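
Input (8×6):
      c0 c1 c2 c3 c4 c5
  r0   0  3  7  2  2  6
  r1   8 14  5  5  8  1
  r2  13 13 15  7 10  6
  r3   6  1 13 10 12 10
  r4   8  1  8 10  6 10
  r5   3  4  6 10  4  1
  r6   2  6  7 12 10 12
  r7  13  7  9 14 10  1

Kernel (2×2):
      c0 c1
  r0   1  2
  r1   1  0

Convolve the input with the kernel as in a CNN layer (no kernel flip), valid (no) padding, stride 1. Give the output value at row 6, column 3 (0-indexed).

The receptive field on the input at this output position is [12 10 / 14 10]. Elementwise product with the kernel and sum: 12·1 + 10·2 + 14·1.

46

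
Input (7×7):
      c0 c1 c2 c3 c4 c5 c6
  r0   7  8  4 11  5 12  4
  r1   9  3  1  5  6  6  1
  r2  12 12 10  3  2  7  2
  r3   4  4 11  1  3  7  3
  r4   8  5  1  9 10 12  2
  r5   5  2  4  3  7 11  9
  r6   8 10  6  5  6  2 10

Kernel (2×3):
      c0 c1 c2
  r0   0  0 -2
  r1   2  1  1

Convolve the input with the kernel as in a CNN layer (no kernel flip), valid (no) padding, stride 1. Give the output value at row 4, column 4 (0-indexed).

30

The receptive field on the input at this output position is [10 12 2 / 7 11 9]. Elementwise product with the kernel and sum: 2·-2 + 7·2 + 11·1 + 9·1.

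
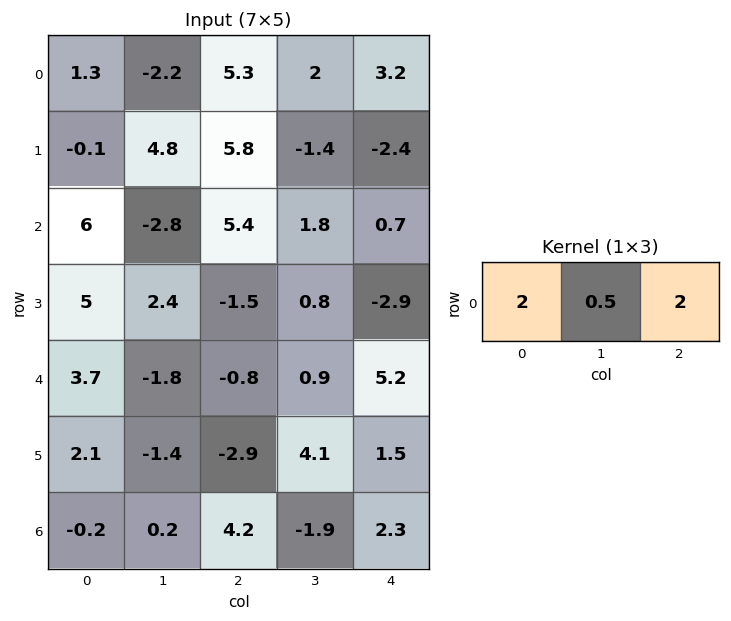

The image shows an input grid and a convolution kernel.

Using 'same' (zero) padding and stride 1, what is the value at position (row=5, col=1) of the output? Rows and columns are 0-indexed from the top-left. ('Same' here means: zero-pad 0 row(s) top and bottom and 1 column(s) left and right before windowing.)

-2.3

The receptive field on the zero-padded input at this output position is [2.1 -1.4 -2.9]. Elementwise product with the kernel and sum: 2.1·2 + -1.4·0.5 + -2.9·2.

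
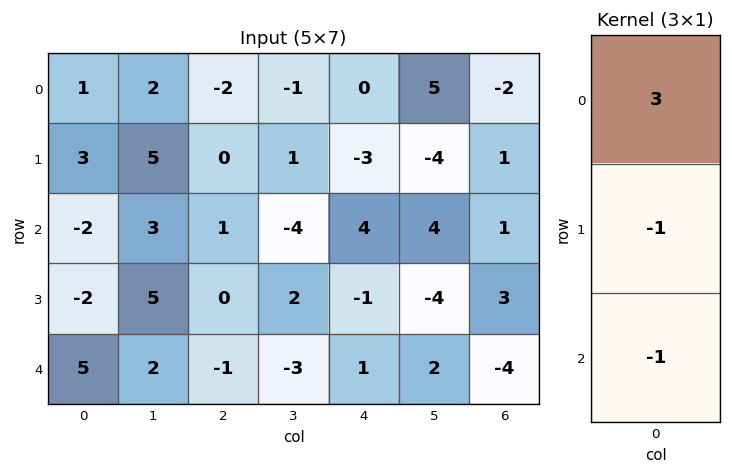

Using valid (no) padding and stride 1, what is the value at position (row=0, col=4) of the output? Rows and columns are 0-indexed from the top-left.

The receptive field on the input at this output position is [0 / -3 / 4]. Elementwise product with the kernel and sum: 0·3 + -3·-1 + 4·-1.

-1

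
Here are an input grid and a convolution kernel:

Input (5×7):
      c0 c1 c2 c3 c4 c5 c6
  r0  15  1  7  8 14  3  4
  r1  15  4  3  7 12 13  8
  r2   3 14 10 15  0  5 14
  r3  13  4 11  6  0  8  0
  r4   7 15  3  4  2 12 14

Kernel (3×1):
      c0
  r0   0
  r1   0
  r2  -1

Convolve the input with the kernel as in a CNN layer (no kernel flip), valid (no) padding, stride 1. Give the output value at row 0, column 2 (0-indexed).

-10

The receptive field on the input at this output position is [7 / 3 / 10]. Elementwise product with the kernel and sum: 10·-1.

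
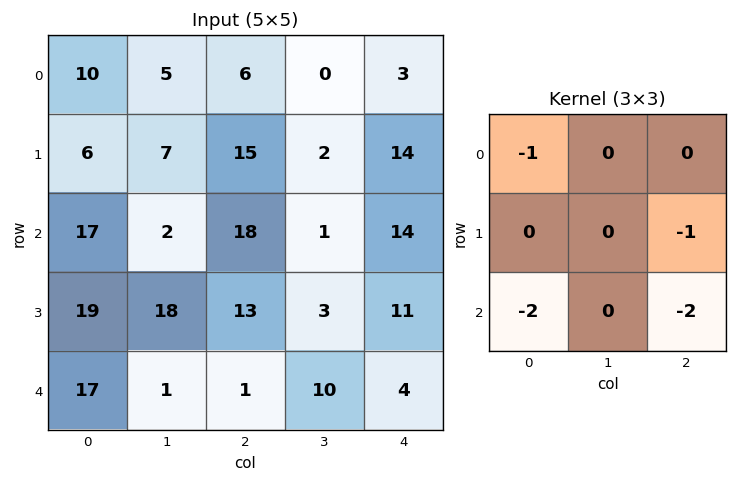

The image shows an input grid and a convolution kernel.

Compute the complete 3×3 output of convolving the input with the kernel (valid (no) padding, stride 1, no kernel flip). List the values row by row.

Output[0,0]: The receptive field on the input at this output position is [10 5 6 / 6 7 15 / 17 2 18]. Elementwise product with the kernel and sum: 10·-1 + 15·-1 + 17·-2 + 18·-2.

-95 -13 -84
-88 -50 -77
-66 -27 -39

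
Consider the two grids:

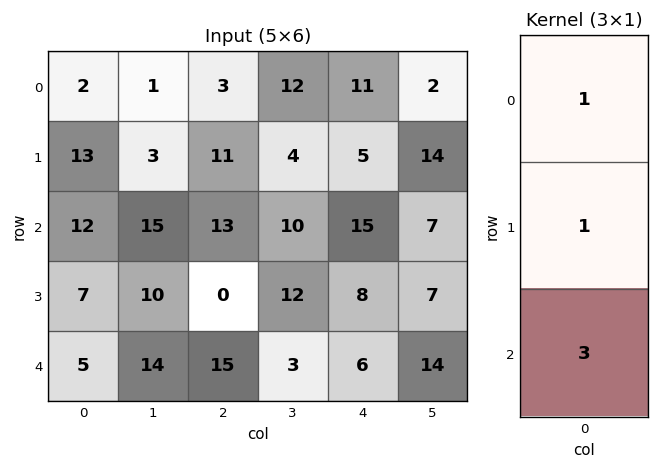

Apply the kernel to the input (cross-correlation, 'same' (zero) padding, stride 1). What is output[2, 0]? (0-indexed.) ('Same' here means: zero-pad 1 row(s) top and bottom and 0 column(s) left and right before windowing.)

The receptive field on the zero-padded input at this output position is [13 / 12 / 7]. Elementwise product with the kernel and sum: 13·1 + 12·1 + 7·3.

46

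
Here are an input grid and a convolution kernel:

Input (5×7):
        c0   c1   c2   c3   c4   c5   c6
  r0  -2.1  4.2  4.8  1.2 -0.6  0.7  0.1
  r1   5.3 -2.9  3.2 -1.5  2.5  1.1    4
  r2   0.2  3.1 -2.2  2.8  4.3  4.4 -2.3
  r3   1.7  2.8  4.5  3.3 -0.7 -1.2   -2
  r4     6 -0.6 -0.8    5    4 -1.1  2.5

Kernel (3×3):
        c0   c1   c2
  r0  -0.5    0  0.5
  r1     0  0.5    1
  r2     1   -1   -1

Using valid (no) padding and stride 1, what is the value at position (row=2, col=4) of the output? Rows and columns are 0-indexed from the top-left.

The receptive field on the input at this output position is [4.3 4.4 -2.3 / -0.7 -1.2 -2 / 4 -1.1 2.5]. Elementwise product with the kernel and sum: 4.3·-0.5 + -2.3·0.5 + -1.2·0.5 + -2·1 + 4·1 + -1.1·-1 + 2.5·-1.

-3.3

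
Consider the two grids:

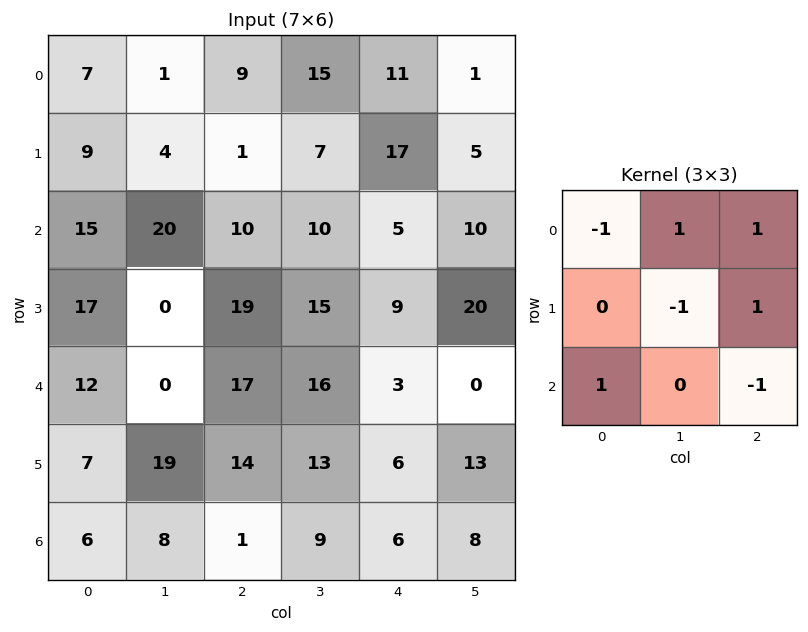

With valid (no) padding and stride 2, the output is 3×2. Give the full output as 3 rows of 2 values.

5 32
29 13
5 -10

Output[0,0]: The receptive field on the input at this output position is [7 1 9 / 9 4 1 / 15 20 10]. Elementwise product with the kernel and sum: 7·-1 + 1·1 + 9·1 + 4·-1 + 1·1 + 15·1 + 10·-1.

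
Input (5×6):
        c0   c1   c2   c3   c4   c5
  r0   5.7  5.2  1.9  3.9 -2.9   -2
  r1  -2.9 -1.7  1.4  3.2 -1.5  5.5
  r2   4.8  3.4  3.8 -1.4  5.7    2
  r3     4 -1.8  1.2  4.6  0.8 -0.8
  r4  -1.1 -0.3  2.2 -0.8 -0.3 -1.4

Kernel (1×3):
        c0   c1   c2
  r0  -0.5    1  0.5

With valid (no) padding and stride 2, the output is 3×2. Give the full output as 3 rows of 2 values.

3.3 1.5
2.9 -0.45
1.35 -2.05

Output[0,0]: The receptive field on the input at this output position is [5.7 5.2 1.9]. Elementwise product with the kernel and sum: 5.7·-0.5 + 5.2·1 + 1.9·0.5.
Output[0,1]: The receptive field on the input at this output position is [1.9 3.9 -2.9]. Elementwise product with the kernel and sum: 1.9·-0.5 + 3.9·1 + -2.9·0.5.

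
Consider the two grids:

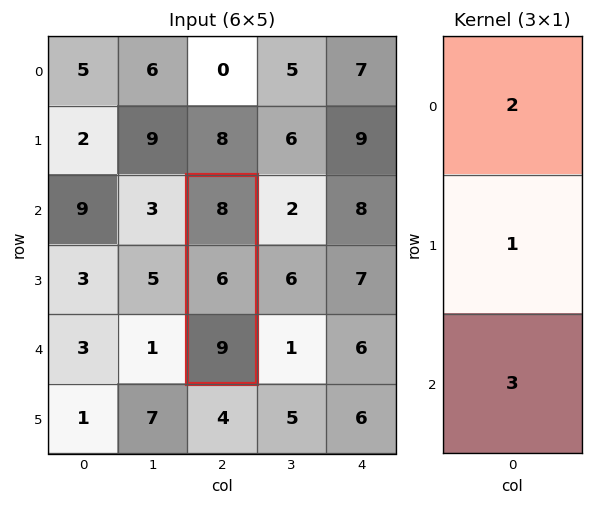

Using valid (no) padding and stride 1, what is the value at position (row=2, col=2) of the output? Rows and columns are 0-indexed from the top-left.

The receptive field on the input at this output position is [8 / 6 / 9]. Elementwise product with the kernel and sum: 8·2 + 6·1 + 9·3.

49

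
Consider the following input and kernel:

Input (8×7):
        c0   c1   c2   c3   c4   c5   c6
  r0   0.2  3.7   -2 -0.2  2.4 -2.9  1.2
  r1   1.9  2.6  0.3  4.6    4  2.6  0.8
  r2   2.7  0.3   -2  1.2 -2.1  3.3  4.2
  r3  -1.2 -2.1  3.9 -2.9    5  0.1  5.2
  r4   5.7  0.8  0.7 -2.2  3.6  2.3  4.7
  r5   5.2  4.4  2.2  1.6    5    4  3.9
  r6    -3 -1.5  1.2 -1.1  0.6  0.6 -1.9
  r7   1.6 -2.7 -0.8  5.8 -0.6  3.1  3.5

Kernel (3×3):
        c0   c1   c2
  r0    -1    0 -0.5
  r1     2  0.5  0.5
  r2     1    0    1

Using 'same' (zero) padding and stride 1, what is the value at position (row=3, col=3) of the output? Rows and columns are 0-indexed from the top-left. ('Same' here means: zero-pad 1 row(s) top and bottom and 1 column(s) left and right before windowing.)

16.2

The receptive field on the zero-padded input at this output position is [-2 1.2 -2.1 / 3.9 -2.9 5 / 0.7 -2.2 3.6]. Elementwise product with the kernel and sum: -2·-1 + -2.1·-0.5 + 3.9·2 + -2.9·0.5 + 5·0.5 + 0.7·1 + 3.6·1.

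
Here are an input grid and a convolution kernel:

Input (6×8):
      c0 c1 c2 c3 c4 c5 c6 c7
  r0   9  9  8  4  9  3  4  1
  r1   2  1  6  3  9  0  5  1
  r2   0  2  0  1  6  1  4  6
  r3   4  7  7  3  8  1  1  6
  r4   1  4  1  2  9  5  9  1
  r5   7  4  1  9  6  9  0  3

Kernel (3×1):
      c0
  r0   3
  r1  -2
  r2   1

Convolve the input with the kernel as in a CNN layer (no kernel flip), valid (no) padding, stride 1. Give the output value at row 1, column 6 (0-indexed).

The receptive field on the input at this output position is [5 / 4 / 1]. Elementwise product with the kernel and sum: 5·3 + 4·-2 + 1·1.

8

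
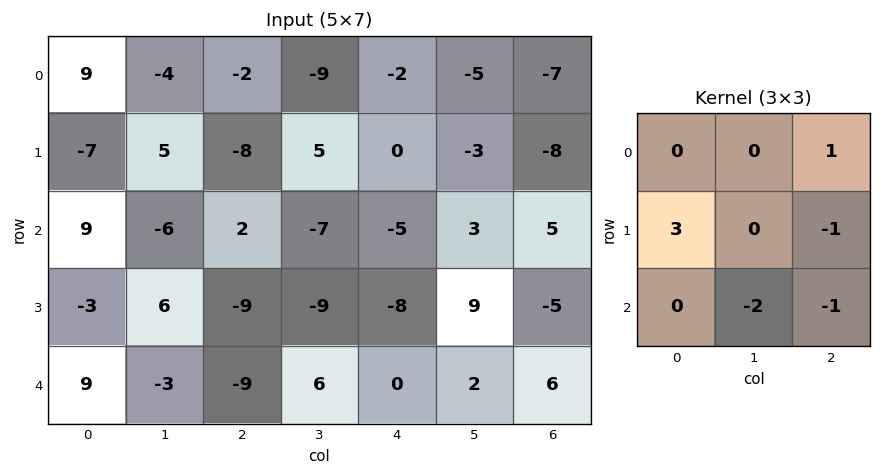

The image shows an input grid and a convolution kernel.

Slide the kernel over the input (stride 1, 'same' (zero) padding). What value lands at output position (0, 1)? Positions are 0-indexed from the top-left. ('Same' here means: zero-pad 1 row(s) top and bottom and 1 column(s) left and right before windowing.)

27

The receptive field on the zero-padded input at this output position is [0 0 0 / 9 -4 -2 / -7 5 -8]. Elementwise product with the kernel and sum: 0·1 + 9·3 + -2·-1 + 5·-2 + -8·-1.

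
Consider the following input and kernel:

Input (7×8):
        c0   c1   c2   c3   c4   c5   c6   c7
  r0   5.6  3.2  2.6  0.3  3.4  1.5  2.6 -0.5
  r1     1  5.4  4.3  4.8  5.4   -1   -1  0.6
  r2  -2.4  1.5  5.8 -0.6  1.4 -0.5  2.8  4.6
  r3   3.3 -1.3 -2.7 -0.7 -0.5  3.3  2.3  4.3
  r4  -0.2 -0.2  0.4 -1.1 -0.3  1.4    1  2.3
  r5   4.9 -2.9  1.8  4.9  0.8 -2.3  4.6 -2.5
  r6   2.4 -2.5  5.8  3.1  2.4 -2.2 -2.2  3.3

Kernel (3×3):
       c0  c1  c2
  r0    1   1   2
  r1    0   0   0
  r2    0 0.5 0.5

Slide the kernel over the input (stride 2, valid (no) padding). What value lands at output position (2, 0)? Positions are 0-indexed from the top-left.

2.05

The receptive field on the input at this output position is [-0.2 -0.2 0.4 / 4.9 -2.9 1.8 / 2.4 -2.5 5.8]. Elementwise product with the kernel and sum: -0.2·1 + -0.2·1 + 0.4·2 + -2.5·0.5 + 5.8·0.5.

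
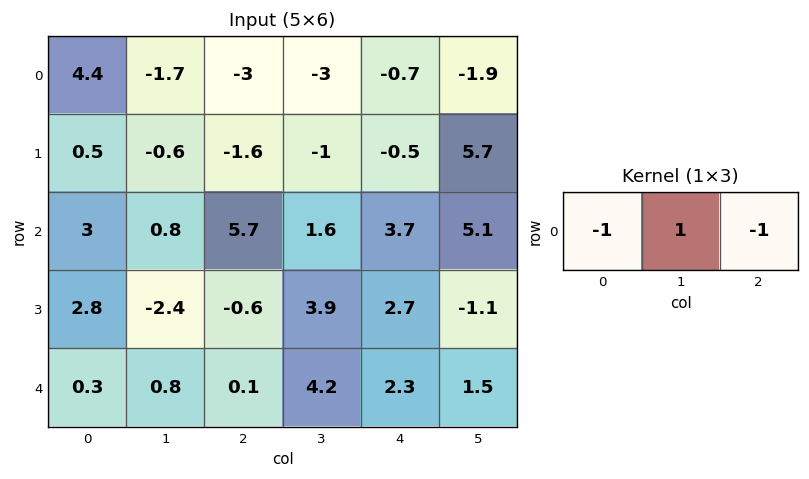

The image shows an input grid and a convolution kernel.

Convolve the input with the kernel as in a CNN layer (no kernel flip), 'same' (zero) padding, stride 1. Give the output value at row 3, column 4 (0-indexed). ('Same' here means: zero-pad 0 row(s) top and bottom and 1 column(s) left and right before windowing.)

-0.1

The receptive field on the zero-padded input at this output position is [3.9 2.7 -1.1]. Elementwise product with the kernel and sum: 3.9·-1 + 2.7·1 + -1.1·-1.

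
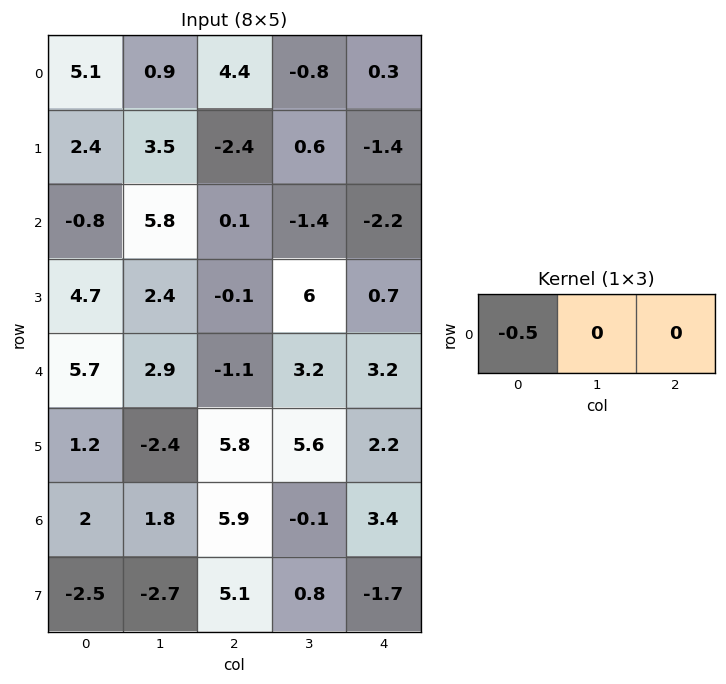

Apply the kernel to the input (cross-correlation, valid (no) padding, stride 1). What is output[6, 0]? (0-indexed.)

-1

The receptive field on the input at this output position is [2 1.8 5.9]. Elementwise product with the kernel and sum: 2·-0.5.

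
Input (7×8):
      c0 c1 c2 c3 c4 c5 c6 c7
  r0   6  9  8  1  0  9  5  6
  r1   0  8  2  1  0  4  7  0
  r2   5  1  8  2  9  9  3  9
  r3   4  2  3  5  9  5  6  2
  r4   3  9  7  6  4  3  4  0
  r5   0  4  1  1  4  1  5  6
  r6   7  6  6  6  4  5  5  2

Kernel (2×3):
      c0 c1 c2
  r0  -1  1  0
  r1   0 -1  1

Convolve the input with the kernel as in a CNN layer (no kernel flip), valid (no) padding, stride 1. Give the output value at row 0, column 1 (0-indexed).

The receptive field on the input at this output position is [9 8 1 / 8 2 1]. Elementwise product with the kernel and sum: 9·-1 + 8·1 + 2·-1 + 1·1.

-2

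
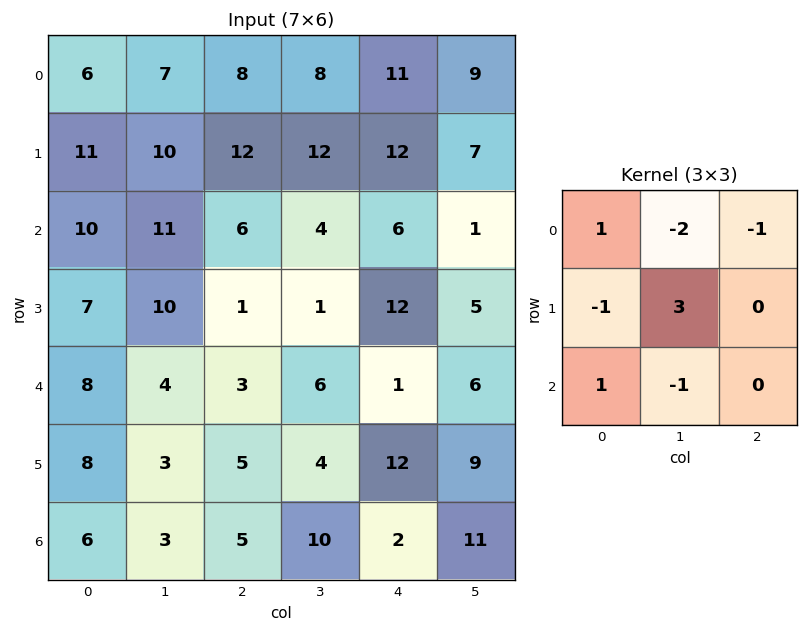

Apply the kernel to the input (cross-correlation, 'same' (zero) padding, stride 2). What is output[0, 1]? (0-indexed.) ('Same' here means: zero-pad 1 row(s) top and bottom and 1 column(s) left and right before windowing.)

15

The receptive field on the zero-padded input at this output position is [0 0 0 / 7 8 8 / 10 12 12]. Elementwise product with the kernel and sum: 0·1 + 0·-2 + 0·-1 + 7·-1 + 8·3 + 10·1 + 12·-1.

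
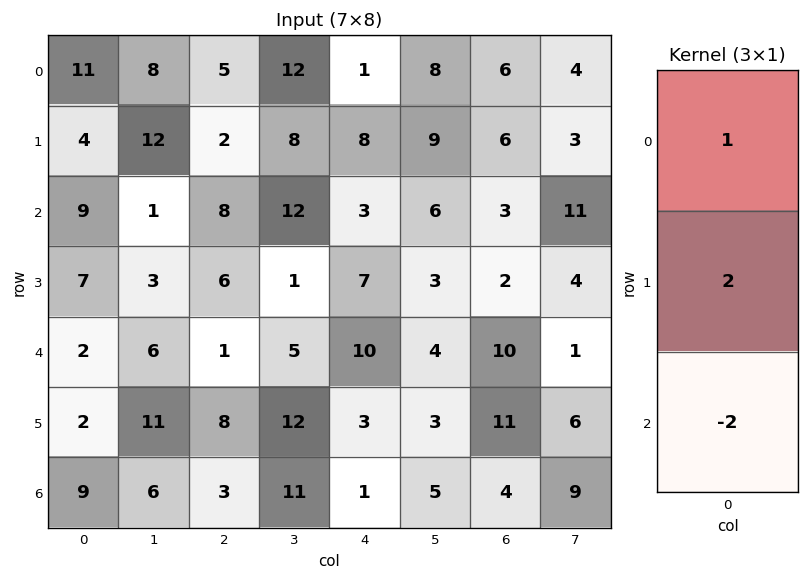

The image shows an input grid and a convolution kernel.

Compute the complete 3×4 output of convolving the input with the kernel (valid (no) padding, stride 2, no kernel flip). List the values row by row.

1 -7 11 12
19 18 -3 -13
-12 11 14 24

Output[0,0]: The receptive field on the input at this output position is [11 / 4 / 9]. Elementwise product with the kernel and sum: 11·1 + 4·2 + 9·-2.
Output[0,1]: The receptive field on the input at this output position is [5 / 2 / 8]. Elementwise product with the kernel and sum: 5·1 + 2·2 + 8·-2.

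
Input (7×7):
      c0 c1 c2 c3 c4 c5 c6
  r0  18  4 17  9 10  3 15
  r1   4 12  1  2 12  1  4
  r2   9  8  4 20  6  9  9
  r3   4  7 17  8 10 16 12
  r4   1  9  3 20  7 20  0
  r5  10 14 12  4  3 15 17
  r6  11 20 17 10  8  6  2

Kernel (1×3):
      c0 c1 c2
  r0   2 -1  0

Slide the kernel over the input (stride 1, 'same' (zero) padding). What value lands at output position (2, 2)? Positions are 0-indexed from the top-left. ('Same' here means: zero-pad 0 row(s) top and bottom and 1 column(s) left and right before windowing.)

12

The receptive field on the zero-padded input at this output position is [8 4 20]. Elementwise product with the kernel and sum: 8·2 + 4·-1.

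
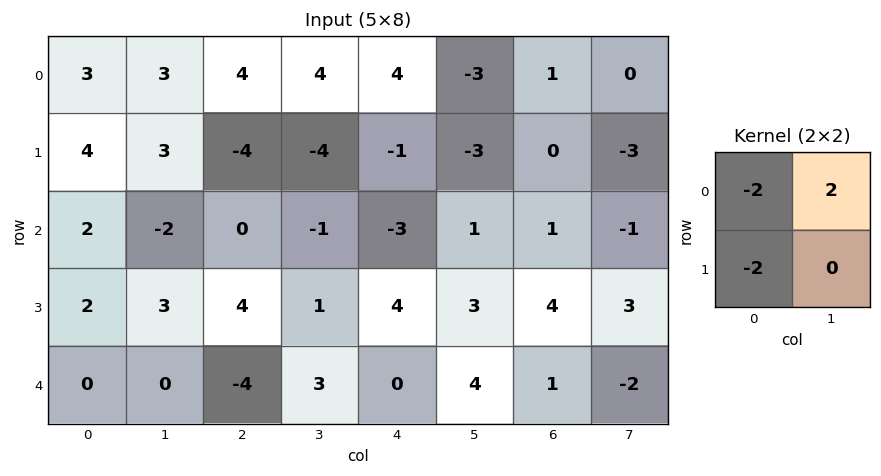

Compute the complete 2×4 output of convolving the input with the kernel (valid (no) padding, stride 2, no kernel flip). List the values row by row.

Output[0,0]: The receptive field on the input at this output position is [3 3 / 4 3]. Elementwise product with the kernel and sum: 3·-2 + 3·2 + 4·-2.
Output[0,1]: The receptive field on the input at this output position is [4 4 / -4 -4]. Elementwise product with the kernel and sum: 4·-2 + 4·2 + -4·-2.

-8 8 -12 -2
-12 -10 0 -12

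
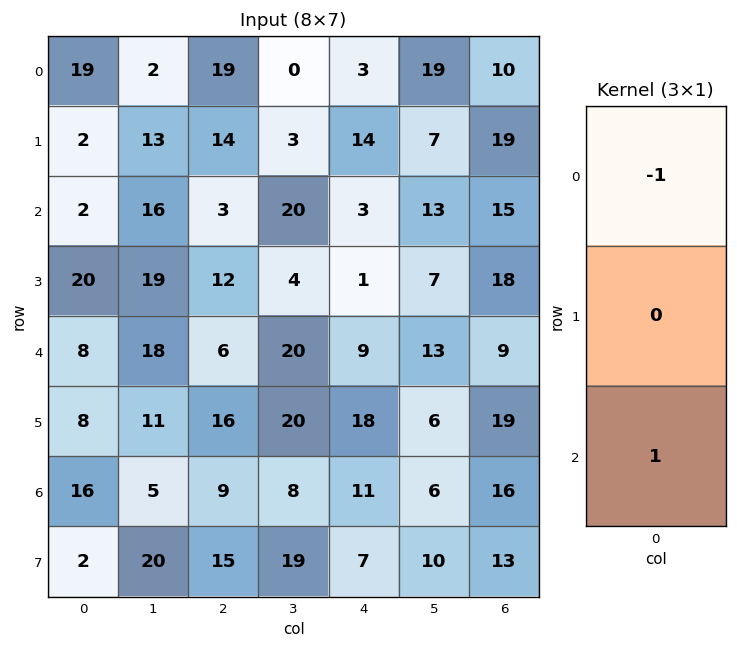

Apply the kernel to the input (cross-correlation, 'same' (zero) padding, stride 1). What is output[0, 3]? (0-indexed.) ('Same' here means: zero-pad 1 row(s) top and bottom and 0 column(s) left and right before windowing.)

3

The receptive field on the zero-padded input at this output position is [0 / 0 / 3]. Elementwise product with the kernel and sum: 0·-1 + 3·1.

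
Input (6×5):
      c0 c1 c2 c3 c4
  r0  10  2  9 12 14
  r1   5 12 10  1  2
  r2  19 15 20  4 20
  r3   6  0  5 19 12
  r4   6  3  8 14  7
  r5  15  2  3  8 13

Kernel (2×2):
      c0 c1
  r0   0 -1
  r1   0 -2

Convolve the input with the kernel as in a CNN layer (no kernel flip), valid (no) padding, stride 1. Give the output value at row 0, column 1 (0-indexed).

-29

The receptive field on the input at this output position is [2 9 / 12 10]. Elementwise product with the kernel and sum: 9·-1 + 10·-2.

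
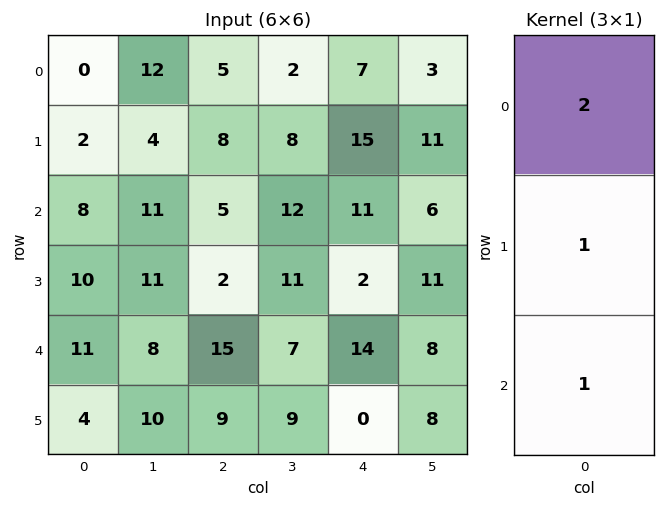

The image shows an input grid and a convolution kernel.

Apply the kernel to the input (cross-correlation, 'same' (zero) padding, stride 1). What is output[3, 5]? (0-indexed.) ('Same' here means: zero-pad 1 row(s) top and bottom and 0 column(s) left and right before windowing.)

The receptive field on the zero-padded input at this output position is [6 / 11 / 8]. Elementwise product with the kernel and sum: 6·2 + 11·1 + 8·1.

31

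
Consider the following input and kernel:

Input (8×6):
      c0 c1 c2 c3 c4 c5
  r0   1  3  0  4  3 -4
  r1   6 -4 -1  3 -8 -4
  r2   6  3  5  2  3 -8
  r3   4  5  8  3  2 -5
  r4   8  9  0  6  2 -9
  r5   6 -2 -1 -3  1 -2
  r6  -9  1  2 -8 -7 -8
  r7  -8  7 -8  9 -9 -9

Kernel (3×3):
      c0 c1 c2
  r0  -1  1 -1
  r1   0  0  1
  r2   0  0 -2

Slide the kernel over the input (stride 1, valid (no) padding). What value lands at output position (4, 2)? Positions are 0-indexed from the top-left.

The receptive field on the input at this output position is [0 6 2 / -1 -3 1 / 2 -8 -7]. Elementwise product with the kernel and sum: 0·-1 + 6·1 + 2·-1 + 1·1 + -7·-2.

19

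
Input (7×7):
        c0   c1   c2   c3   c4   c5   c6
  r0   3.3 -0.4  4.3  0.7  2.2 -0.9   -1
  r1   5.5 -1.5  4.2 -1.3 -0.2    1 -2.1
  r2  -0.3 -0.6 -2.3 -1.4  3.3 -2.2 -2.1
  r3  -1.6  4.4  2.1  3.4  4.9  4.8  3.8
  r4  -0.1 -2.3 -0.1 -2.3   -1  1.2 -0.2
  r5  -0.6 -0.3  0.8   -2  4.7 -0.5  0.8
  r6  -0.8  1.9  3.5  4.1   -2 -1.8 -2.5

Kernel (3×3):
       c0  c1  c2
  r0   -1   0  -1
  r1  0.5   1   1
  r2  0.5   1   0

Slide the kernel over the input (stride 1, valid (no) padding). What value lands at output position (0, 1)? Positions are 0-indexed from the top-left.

The receptive field on the input at this output position is [-0.4 4.3 0.7 / -1.5 4.2 -1.3 / -0.6 -2.3 -1.4]. Elementwise product with the kernel and sum: -0.4·-1 + 0.7·-1 + -1.5·0.5 + 4.2·1 + -1.3·1 + -0.6·0.5 + -2.3·1.

-0.75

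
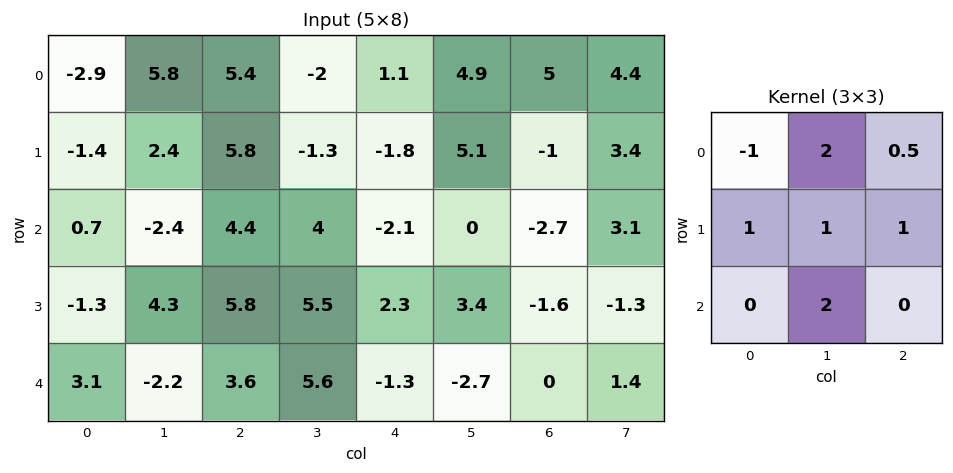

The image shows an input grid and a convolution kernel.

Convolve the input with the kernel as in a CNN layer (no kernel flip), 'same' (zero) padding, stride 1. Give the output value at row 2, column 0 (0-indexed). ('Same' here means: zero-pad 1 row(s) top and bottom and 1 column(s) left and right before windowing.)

The receptive field on the zero-padded input at this output position is [0 -1.4 2.4 / 0 0.7 -2.4 / 0 -1.3 4.3]. Elementwise product with the kernel and sum: 0·-1 + -1.4·2 + 2.4·0.5 + 0·1 + 0.7·1 + -2.4·1 + -1.3·2.

-5.9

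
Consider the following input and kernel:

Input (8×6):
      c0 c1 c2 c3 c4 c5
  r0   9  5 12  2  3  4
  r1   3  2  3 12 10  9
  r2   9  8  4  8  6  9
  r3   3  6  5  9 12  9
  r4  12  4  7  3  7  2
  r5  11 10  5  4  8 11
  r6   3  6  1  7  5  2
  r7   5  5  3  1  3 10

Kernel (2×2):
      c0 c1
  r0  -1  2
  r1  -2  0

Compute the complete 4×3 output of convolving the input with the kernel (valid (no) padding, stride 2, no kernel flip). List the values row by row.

-5 -14 -15
1 2 -12
-26 -11 -19
-1 7 -7

Output[0,0]: The receptive field on the input at this output position is [9 5 / 3 2]. Elementwise product with the kernel and sum: 9·-1 + 5·2 + 3·-2.
Output[0,1]: The receptive field on the input at this output position is [12 2 / 3 12]. Elementwise product with the kernel and sum: 12·-1 + 2·2 + 3·-2.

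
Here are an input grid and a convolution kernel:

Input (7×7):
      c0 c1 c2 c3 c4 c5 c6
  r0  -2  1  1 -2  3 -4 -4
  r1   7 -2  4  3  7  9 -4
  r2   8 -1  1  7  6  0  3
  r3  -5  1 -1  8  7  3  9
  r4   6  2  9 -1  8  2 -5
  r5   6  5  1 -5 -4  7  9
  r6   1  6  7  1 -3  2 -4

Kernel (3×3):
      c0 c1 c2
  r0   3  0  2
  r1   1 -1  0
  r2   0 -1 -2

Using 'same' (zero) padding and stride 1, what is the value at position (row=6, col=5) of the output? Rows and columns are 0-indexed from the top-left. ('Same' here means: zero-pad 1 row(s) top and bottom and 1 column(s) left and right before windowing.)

1

The receptive field on the zero-padded input at this output position is [-4 7 9 / -3 2 -4 / 0 0 0]. Elementwise product with the kernel and sum: -4·3 + 9·2 + -3·1 + 2·-1 + 0·-1 + 0·-2.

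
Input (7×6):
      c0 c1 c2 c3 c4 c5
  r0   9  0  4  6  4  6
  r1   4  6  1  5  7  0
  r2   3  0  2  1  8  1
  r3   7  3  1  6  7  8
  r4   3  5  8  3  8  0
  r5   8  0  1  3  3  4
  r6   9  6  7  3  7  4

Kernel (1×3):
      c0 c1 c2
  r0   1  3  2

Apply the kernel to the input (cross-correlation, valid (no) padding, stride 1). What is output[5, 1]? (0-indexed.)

The receptive field on the input at this output position is [0 1 3]. Elementwise product with the kernel and sum: 0·1 + 1·3 + 3·2.

9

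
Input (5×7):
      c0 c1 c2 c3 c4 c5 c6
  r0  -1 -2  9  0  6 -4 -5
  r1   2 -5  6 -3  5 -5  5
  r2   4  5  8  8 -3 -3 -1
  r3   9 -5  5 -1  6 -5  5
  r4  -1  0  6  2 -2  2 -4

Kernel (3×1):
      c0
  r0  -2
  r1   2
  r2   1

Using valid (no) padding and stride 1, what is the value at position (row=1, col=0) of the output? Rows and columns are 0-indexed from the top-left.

The receptive field on the input at this output position is [2 / 4 / 9]. Elementwise product with the kernel and sum: 2·-2 + 4·2 + 9·1.

13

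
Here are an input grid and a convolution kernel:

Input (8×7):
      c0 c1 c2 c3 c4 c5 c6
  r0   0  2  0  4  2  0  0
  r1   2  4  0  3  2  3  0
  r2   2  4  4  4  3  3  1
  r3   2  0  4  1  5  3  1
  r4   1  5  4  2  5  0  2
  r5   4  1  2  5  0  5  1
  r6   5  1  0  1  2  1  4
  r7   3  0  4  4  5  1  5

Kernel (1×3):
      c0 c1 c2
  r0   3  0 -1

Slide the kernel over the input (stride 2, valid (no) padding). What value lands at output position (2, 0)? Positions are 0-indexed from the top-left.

-1

The receptive field on the input at this output position is [1 5 4]. Elementwise product with the kernel and sum: 1·3 + 4·-1.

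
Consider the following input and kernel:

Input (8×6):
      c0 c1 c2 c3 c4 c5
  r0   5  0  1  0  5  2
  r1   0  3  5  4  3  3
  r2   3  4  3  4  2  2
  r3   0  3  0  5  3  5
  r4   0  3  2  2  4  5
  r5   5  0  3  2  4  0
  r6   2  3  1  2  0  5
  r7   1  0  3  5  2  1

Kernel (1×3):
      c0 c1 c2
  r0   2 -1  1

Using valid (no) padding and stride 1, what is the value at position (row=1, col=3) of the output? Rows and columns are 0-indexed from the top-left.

8

The receptive field on the input at this output position is [4 3 3]. Elementwise product with the kernel and sum: 4·2 + 3·-1 + 3·1.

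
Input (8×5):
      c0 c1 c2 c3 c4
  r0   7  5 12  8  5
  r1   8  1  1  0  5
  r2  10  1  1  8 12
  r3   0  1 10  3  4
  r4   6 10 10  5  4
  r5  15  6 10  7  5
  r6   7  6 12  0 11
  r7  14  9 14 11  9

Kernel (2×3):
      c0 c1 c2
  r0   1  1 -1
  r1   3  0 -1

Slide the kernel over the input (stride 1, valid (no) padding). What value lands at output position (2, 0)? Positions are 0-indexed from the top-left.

The receptive field on the input at this output position is [10 1 1 / 0 1 10]. Elementwise product with the kernel and sum: 10·1 + 1·1 + 1·-1 + 0·3 + 10·-1.

0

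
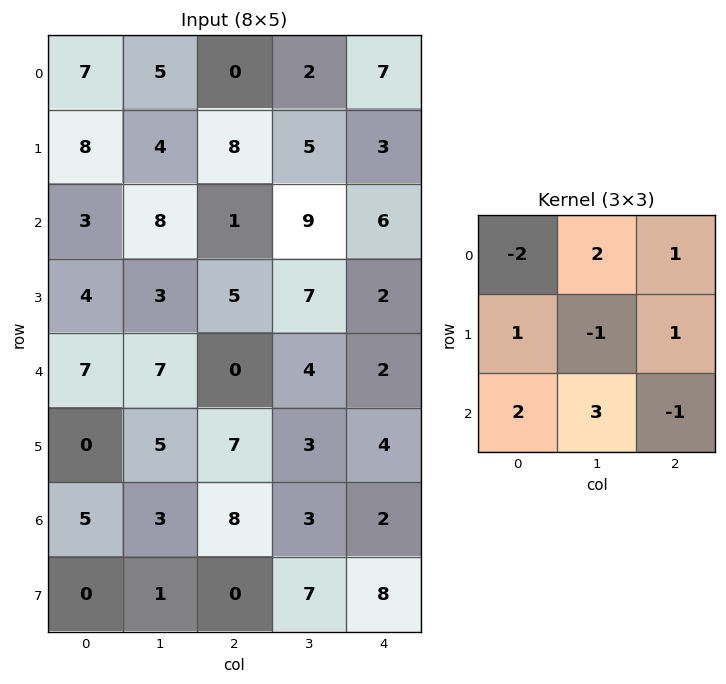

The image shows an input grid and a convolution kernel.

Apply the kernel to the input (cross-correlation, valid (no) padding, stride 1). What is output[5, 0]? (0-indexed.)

The receptive field on the input at this output position is [0 5 7 / 5 3 8 / 0 1 0]. Elementwise product with the kernel and sum: 0·-2 + 5·2 + 7·1 + 5·1 + 3·-1 + 8·1 + 0·2 + 1·3 + 0·-1.

30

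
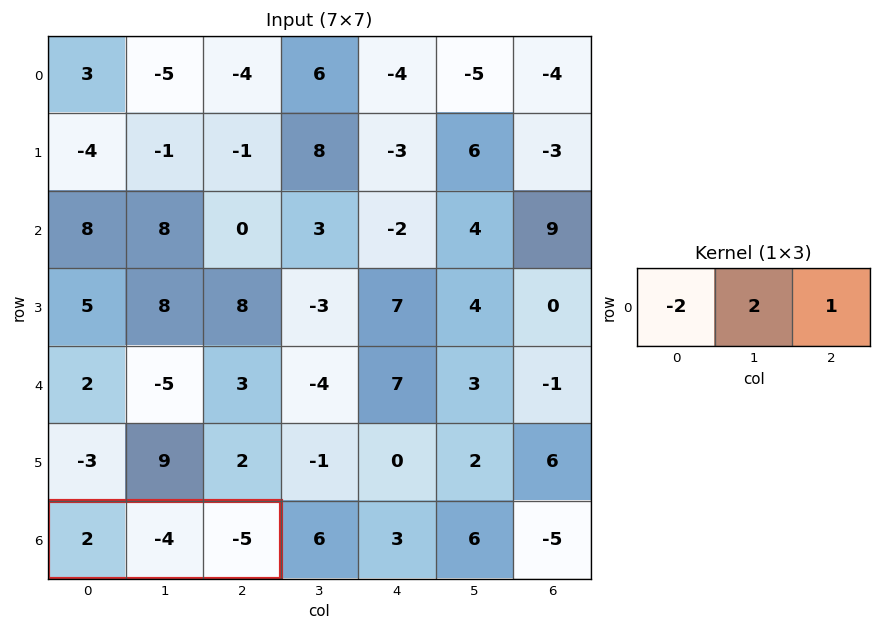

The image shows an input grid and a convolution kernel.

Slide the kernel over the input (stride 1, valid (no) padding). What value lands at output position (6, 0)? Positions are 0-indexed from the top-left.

The receptive field on the input at this output position is [2 -4 -5]. Elementwise product with the kernel and sum: 2·-2 + -4·2 + -5·1.

-17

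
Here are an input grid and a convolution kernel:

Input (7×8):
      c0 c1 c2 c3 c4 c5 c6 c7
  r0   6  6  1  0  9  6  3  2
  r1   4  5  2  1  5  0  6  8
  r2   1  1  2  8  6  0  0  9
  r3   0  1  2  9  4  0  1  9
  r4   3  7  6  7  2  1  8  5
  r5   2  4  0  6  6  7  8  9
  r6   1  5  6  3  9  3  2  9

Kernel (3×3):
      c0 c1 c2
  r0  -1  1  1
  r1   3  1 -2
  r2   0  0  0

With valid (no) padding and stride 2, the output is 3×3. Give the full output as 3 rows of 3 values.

Output[0,0]: The receptive field on the input at this output position is [6 6 1 / 4 5 2 / 1 1 2]. Elementwise product with the kernel and sum: 6·-1 + 6·1 + 1·1 + 4·3 + 5·1 + 2·-2.

14 5 3
-1 19 4
20 -3 16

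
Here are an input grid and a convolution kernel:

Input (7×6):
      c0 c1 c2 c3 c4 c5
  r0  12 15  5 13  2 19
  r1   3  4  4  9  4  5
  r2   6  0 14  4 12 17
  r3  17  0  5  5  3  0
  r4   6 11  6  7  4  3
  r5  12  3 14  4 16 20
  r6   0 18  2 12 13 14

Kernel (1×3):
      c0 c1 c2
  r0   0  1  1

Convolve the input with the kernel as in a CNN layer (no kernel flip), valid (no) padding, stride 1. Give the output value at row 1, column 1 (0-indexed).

13

The receptive field on the input at this output position is [4 4 9]. Elementwise product with the kernel and sum: 4·1 + 9·1.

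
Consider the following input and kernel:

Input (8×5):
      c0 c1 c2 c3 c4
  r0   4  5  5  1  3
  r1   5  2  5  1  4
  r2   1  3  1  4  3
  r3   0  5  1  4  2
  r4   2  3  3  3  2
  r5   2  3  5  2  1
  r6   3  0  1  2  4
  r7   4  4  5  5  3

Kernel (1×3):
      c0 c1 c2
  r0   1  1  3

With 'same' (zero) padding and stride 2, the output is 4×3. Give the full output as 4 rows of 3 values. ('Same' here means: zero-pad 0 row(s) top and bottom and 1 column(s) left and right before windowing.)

Output[0,0]: The receptive field on the zero-padded input at this output position is [0 4 5]. Elementwise product with the kernel and sum: 0·1 + 4·1 + 5·3.
Output[0,1]: The receptive field on the zero-padded input at this output position is [5 5 1]. Elementwise product with the kernel and sum: 5·1 + 5·1 + 1·3.

19 13 4
10 16 7
11 15 5
3 7 6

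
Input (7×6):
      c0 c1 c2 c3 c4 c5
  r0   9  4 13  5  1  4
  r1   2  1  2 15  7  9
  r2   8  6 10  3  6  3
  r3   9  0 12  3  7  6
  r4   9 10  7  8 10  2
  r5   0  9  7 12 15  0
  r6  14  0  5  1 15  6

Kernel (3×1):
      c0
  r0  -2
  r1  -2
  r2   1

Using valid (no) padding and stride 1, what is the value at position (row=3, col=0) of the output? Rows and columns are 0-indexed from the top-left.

The receptive field on the input at this output position is [9 / 9 / 0]. Elementwise product with the kernel and sum: 9·-2 + 9·-2 + 0·1.

-36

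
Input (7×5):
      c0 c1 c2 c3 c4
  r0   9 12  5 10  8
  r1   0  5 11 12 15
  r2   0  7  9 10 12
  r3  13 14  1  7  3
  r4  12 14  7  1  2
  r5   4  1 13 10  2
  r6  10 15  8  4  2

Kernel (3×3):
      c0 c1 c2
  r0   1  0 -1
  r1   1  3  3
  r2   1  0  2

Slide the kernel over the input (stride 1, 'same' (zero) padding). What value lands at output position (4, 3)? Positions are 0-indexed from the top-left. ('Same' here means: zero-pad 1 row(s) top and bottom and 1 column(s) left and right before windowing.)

The receptive field on the zero-padded input at this output position is [1 7 3 / 7 1 2 / 13 10 2]. Elementwise product with the kernel and sum: 1·1 + 3·-1 + 7·1 + 1·3 + 2·3 + 13·1 + 2·2.

31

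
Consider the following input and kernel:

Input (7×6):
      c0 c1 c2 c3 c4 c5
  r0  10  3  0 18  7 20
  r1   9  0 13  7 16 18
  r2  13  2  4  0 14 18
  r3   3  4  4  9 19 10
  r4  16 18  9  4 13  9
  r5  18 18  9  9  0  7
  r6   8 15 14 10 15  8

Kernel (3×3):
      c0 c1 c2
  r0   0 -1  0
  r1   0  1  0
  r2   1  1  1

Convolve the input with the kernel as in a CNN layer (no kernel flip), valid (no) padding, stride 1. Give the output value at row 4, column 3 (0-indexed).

The receptive field on the input at this output position is [4 13 9 / 9 0 7 / 10 15 8]. Elementwise product with the kernel and sum: 13·-1 + 0·1 + 10·1 + 15·1 + 8·1.

20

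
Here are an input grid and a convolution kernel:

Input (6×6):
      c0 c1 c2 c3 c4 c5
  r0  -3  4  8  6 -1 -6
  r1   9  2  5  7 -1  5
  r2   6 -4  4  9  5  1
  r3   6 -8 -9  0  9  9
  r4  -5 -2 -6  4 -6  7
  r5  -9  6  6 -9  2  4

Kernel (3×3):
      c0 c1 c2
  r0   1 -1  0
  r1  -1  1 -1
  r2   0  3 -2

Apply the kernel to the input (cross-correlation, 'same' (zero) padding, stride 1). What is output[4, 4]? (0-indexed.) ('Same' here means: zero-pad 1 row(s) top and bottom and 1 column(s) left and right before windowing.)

-28

The receptive field on the zero-padded input at this output position is [0 9 9 / 4 -6 7 / -9 2 4]. Elementwise product with the kernel and sum: 0·1 + 9·-1 + 4·-1 + -6·1 + 7·-1 + 2·3 + 4·-2.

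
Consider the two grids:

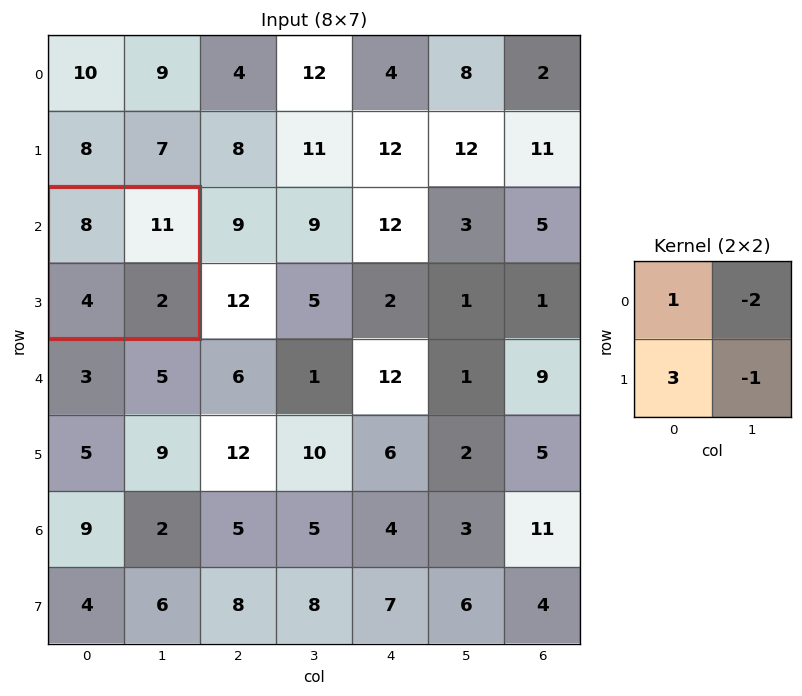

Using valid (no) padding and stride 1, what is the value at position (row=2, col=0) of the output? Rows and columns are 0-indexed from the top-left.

-4

The receptive field on the input at this output position is [8 11 / 4 2]. Elementwise product with the kernel and sum: 8·1 + 11·-2 + 4·3 + 2·-1.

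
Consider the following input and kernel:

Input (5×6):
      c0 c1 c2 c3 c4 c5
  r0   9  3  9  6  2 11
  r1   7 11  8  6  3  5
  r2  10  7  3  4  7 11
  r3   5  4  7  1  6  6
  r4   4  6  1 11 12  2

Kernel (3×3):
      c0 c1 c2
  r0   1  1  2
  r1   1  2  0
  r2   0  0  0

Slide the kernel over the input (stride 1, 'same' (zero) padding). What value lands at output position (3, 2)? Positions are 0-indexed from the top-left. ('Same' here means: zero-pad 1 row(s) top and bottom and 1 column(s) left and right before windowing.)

36

The receptive field on the zero-padded input at this output position is [7 3 4 / 4 7 1 / 6 1 11]. Elementwise product with the kernel and sum: 7·1 + 3·1 + 4·2 + 4·1 + 7·2.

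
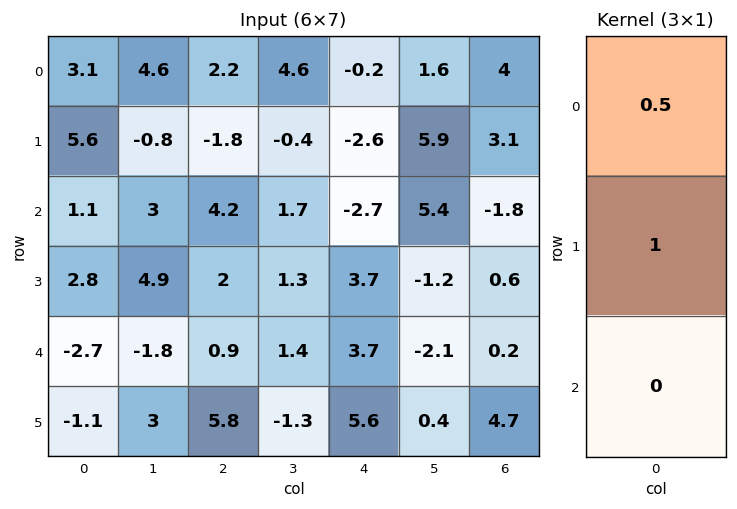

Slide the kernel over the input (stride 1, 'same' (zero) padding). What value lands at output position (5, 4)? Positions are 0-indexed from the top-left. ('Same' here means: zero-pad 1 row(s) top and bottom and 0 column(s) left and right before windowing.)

The receptive field on the zero-padded input at this output position is [3.7 / 5.6 / 0]. Elementwise product with the kernel and sum: 3.7·0.5 + 5.6·1.

7.45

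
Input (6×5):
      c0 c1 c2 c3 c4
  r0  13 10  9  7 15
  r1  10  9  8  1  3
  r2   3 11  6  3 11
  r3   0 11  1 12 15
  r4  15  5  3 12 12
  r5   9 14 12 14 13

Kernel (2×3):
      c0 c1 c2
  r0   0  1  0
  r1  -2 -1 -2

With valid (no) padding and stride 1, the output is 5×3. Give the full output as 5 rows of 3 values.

Output[0,0]: The receptive field on the input at this output position is [13 10 9 / 10 9 8]. Elementwise product with the kernel and sum: 10·1 + 10·-2 + 9·-1 + 8·-2.

-35 -19 -16
-20 -26 -36
-2 -41 -41
-30 -36 -30
-51 -65 -52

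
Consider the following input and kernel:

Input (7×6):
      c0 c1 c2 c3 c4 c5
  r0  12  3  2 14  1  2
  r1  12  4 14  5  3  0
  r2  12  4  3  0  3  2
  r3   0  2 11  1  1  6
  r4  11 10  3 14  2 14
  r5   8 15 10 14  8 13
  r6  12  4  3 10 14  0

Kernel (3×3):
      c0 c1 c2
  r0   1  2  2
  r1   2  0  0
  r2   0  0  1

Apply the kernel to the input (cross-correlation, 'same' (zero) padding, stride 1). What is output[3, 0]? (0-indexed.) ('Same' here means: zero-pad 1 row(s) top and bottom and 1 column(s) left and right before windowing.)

The receptive field on the zero-padded input at this output position is [0 12 4 / 0 0 2 / 0 11 10]. Elementwise product with the kernel and sum: 0·1 + 12·2 + 4·2 + 0·2 + 10·1.

42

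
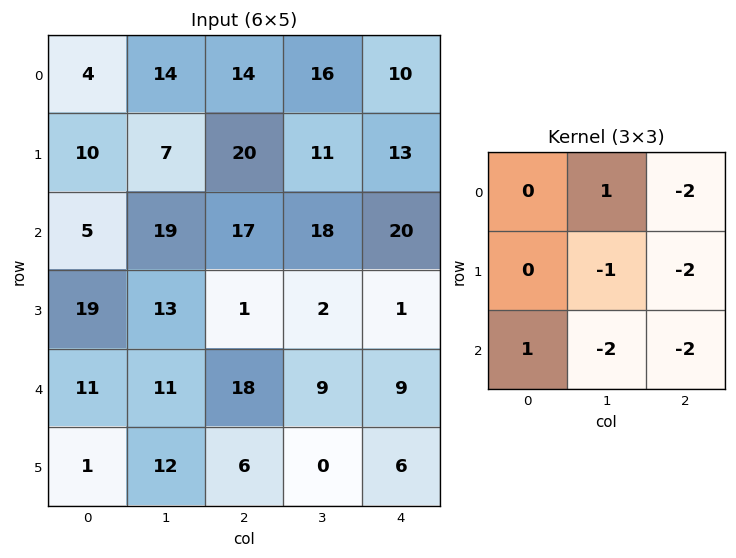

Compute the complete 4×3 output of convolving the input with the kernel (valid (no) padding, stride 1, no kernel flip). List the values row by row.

-128 -111 -100
-95 -48 -78
-77 -67 -44
-71 -39 -33

Output[0,0]: The receptive field on the input at this output position is [4 14 14 / 10 7 20 / 5 19 17]. Elementwise product with the kernel and sum: 14·1 + 14·-2 + 7·-1 + 20·-2 + 5·1 + 19·-2 + 17·-2.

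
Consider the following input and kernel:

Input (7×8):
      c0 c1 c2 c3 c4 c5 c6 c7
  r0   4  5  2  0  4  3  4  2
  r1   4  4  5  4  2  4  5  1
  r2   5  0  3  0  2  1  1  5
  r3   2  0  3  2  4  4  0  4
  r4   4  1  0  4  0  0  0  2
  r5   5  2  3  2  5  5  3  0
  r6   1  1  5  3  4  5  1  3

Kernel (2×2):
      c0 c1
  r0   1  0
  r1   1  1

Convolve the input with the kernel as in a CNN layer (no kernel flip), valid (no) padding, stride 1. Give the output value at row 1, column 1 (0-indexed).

7

The receptive field on the input at this output position is [4 5 / 0 3]. Elementwise product with the kernel and sum: 4·1 + 0·1 + 3·1.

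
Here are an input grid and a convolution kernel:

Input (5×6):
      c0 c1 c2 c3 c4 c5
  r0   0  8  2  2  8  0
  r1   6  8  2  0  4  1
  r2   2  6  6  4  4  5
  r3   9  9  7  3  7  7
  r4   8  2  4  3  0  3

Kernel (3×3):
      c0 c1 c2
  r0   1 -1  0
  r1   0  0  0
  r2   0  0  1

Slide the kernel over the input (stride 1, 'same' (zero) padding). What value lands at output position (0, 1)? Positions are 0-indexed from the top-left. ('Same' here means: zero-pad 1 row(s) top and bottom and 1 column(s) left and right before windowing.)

The receptive field on the zero-padded input at this output position is [0 0 0 / 0 8 2 / 6 8 2]. Elementwise product with the kernel and sum: 0·1 + 0·-1 + 2·1.

2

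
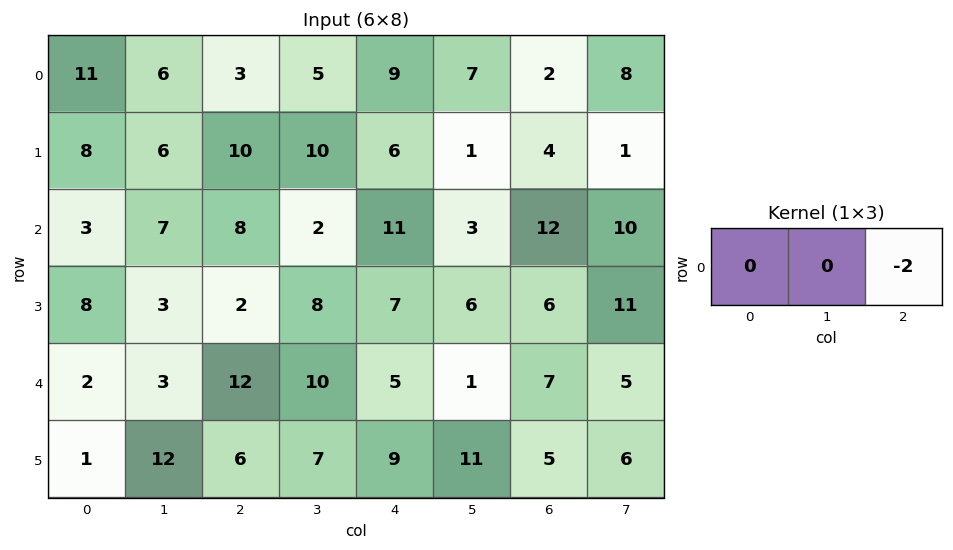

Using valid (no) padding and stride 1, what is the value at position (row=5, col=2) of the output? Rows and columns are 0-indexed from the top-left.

The receptive field on the input at this output position is [6 7 9]. Elementwise product with the kernel and sum: 9·-2.

-18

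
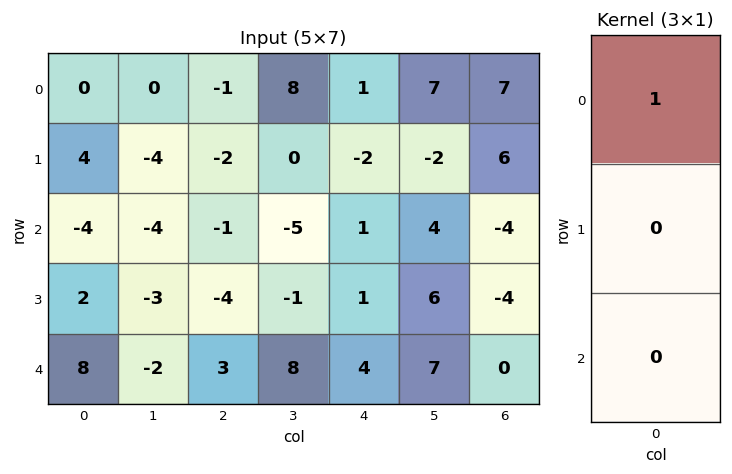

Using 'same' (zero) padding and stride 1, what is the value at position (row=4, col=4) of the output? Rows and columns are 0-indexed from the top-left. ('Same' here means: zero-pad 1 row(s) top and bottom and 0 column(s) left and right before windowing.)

1

The receptive field on the zero-padded input at this output position is [1 / 4 / 0]. Elementwise product with the kernel and sum: 1·1.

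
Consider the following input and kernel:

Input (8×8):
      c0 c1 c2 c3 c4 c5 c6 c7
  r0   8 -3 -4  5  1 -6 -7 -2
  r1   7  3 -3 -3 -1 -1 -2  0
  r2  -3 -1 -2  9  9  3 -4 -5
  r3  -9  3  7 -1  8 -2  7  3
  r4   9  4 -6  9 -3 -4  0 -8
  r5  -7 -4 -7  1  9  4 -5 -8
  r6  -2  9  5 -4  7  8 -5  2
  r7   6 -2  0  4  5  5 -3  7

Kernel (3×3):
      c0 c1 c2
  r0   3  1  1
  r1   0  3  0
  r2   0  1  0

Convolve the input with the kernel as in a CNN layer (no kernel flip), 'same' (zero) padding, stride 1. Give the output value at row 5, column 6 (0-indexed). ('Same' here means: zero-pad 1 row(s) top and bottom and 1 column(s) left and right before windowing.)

The receptive field on the zero-padded input at this output position is [-4 0 -8 / 4 -5 -8 / 8 -5 2]. Elementwise product with the kernel and sum: -4·3 + 0·1 + -8·1 + -5·3 + -5·1.

-40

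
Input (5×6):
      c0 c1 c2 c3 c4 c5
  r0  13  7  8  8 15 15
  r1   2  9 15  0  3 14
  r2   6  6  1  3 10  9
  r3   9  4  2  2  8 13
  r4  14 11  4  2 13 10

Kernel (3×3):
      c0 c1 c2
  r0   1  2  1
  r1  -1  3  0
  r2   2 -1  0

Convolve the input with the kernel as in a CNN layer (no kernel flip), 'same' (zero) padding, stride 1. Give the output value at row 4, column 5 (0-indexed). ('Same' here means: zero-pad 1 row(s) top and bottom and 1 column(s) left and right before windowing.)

51

The receptive field on the zero-padded input at this output position is [8 13 0 / 13 10 0 / 0 0 0]. Elementwise product with the kernel and sum: 8·1 + 13·2 + 0·1 + 13·-1 + 10·3 + 0·2 + 0·-1.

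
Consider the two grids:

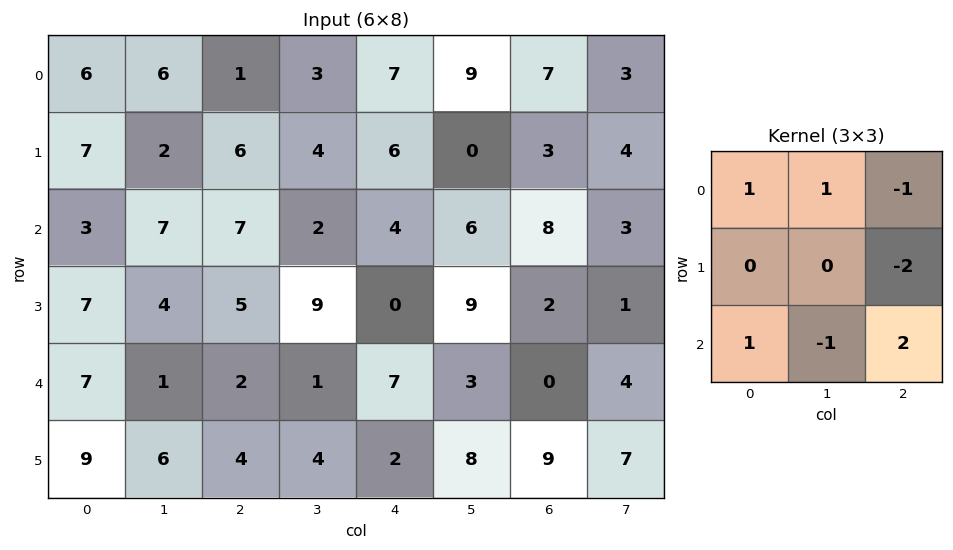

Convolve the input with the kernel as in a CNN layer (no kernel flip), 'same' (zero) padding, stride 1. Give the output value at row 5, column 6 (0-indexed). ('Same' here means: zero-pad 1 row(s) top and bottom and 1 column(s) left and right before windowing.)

-15

The receptive field on the zero-padded input at this output position is [3 0 4 / 8 9 7 / 0 0 0]. Elementwise product with the kernel and sum: 3·1 + 0·1 + 4·-1 + 7·-2 + 0·1 + 0·-1 + 0·2.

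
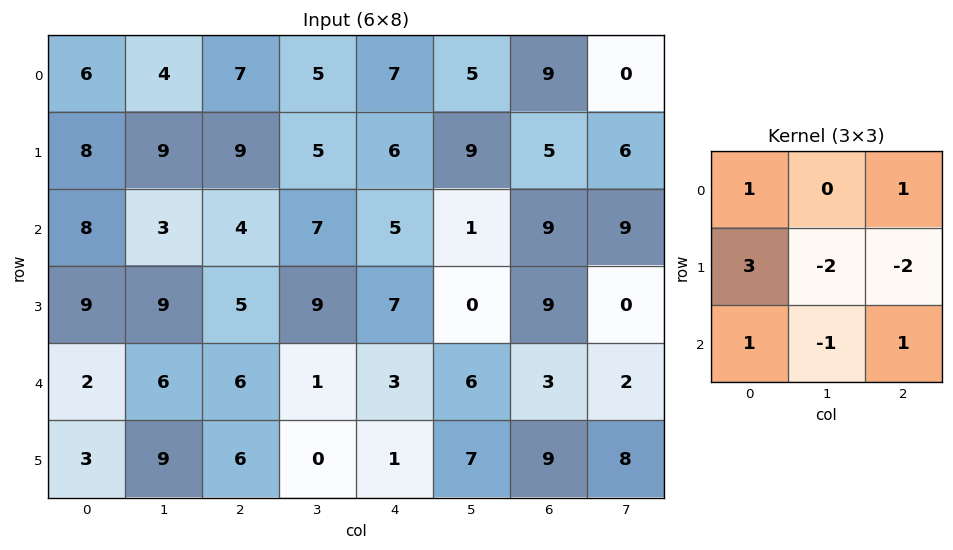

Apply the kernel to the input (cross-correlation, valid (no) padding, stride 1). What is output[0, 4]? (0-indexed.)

19

The receptive field on the input at this output position is [7 5 9 / 6 9 5 / 5 1 9]. Elementwise product with the kernel and sum: 7·1 + 9·1 + 6·3 + 9·-2 + 5·-2 + 5·1 + 1·-1 + 9·1.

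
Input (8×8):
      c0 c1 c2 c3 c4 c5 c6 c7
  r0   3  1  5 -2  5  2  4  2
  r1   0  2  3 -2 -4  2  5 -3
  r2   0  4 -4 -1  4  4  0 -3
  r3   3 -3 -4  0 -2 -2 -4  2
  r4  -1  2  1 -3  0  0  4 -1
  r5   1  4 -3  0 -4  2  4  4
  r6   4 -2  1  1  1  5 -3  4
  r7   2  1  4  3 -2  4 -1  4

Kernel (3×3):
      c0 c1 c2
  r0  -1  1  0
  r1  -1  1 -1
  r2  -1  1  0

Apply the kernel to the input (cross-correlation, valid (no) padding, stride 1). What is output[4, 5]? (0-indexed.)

-6

The receptive field on the input at this output position is [0 4 -1 / 2 4 4 / 5 -3 4]. Elementwise product with the kernel and sum: 0·-1 + 4·1 + 2·-1 + 4·1 + 4·-1 + 5·-1 + -3·1.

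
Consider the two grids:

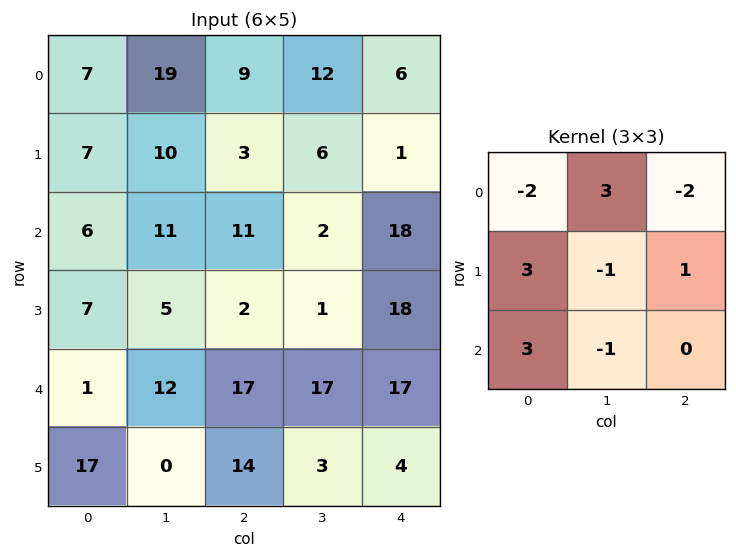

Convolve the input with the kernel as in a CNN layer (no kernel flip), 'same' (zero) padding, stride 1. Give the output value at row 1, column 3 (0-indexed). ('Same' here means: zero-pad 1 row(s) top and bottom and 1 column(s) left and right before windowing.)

41

The receptive field on the zero-padded input at this output position is [9 12 6 / 3 6 1 / 11 2 18]. Elementwise product with the kernel and sum: 9·-2 + 12·3 + 6·-2 + 3·3 + 6·-1 + 1·1 + 11·3 + 2·-1.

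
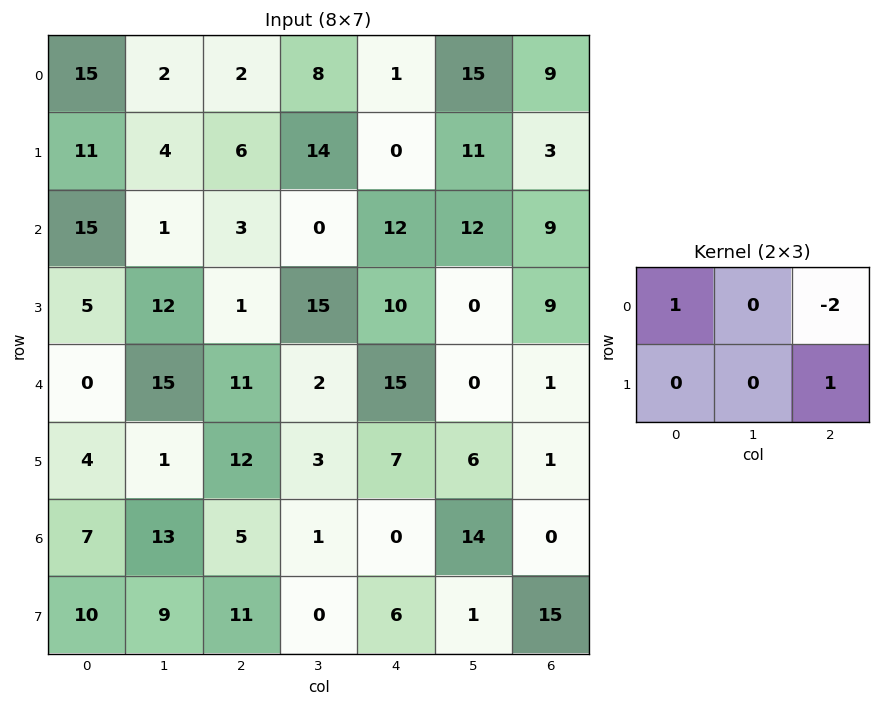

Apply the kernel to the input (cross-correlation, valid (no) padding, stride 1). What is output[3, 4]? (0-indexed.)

The receptive field on the input at this output position is [10 0 9 / 15 0 1]. Elementwise product with the kernel and sum: 10·1 + 9·-2 + 1·1.

-7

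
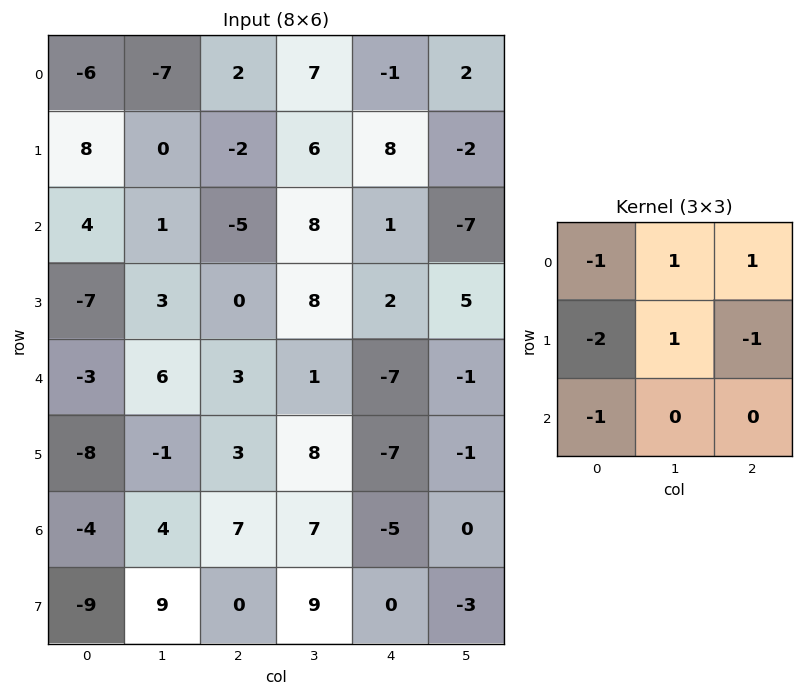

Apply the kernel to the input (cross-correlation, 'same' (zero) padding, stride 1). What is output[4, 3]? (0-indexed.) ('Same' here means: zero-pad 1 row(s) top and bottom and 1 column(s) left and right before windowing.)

9

The receptive field on the zero-padded input at this output position is [0 8 2 / 3 1 -7 / 3 8 -7]. Elementwise product with the kernel and sum: 0·-1 + 8·1 + 2·1 + 3·-2 + 1·1 + -7·-1 + 3·-1.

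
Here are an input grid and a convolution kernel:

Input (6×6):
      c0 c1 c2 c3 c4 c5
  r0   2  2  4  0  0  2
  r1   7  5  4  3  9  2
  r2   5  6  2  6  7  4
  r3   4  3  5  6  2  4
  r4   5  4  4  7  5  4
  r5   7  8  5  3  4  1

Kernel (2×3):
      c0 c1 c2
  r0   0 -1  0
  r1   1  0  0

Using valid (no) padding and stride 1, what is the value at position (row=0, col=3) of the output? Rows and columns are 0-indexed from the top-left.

3

The receptive field on the input at this output position is [0 0 2 / 3 9 2]. Elementwise product with the kernel and sum: 0·-1 + 3·1.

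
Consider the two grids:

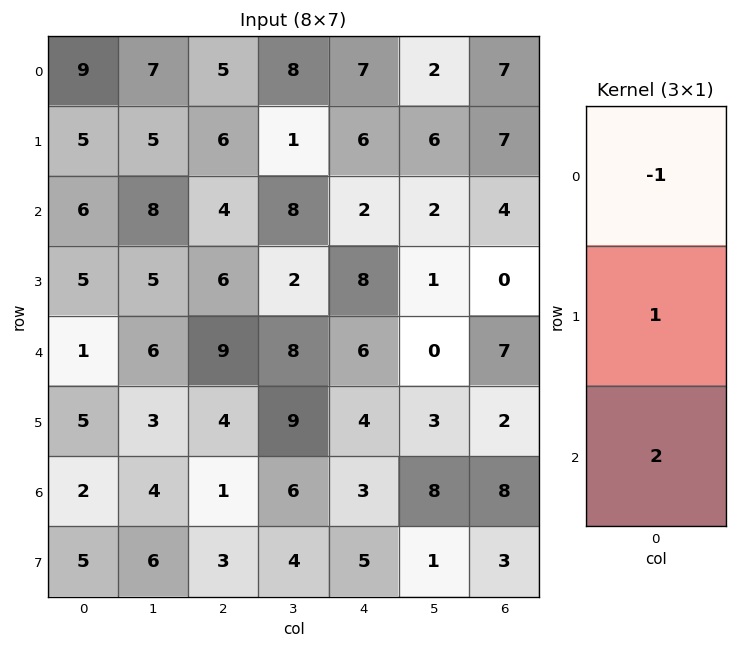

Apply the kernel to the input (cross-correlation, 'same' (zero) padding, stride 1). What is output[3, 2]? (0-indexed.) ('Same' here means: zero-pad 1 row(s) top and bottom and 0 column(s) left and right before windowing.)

The receptive field on the zero-padded input at this output position is [4 / 6 / 9]. Elementwise product with the kernel and sum: 4·-1 + 6·1 + 9·2.

20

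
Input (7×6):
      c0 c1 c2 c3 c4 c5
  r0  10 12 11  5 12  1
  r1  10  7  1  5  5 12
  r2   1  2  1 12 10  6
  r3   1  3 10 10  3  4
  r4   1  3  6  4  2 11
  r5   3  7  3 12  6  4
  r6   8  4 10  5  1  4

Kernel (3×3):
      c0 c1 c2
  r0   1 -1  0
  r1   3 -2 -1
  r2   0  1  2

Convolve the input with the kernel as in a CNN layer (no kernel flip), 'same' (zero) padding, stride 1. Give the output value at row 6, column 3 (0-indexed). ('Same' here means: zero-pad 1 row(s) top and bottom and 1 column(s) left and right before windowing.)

The receptive field on the zero-padded input at this output position is [3 12 6 / 10 5 1 / 0 0 0]. Elementwise product with the kernel and sum: 3·1 + 12·-1 + 10·3 + 5·-2 + 1·-1 + 0·1 + 0·2.

10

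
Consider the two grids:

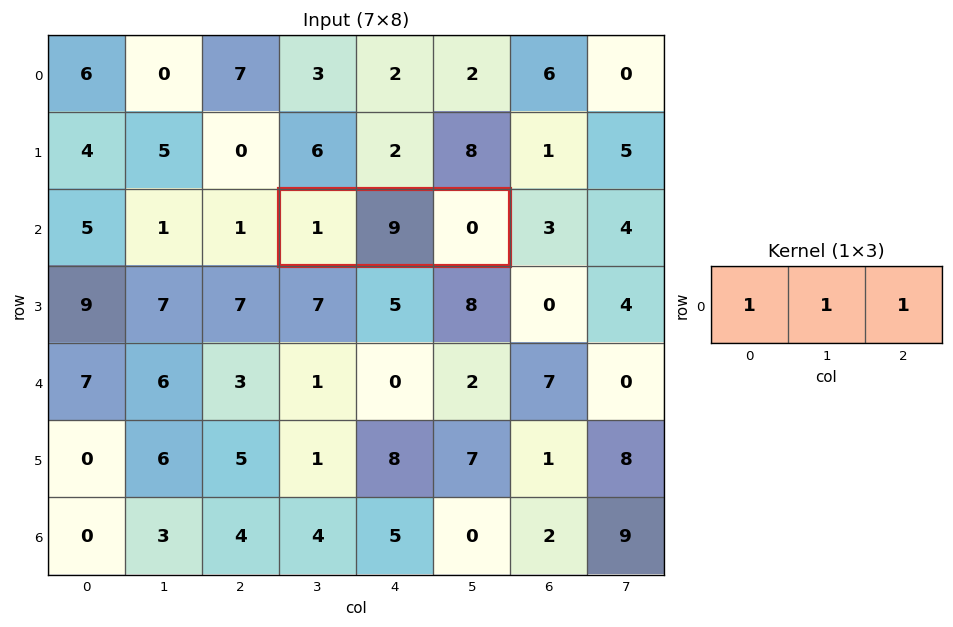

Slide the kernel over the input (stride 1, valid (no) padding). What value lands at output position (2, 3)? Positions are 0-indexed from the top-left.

The receptive field on the input at this output position is [1 9 0]. Elementwise product with the kernel and sum: 1·1 + 9·1 + 0·1.

10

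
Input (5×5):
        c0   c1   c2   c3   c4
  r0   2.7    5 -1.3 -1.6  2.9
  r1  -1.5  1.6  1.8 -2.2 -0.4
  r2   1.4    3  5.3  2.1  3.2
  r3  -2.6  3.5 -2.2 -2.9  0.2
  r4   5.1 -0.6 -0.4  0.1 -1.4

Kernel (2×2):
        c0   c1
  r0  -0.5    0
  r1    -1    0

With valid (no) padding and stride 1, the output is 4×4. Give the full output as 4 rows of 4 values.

0.15 -4.1 -1.15 3
-0.65 -3.8 -6.2 -1
1.9 -5 -0.45 1.85
-3.8 -1.15 1.5 1.35

Output[0,0]: The receptive field on the input at this output position is [2.7 5 / -1.5 1.6]. Elementwise product with the kernel and sum: 2.7·-0.5 + -1.5·-1.
Output[0,1]: The receptive field on the input at this output position is [5 -1.3 / 1.6 1.8]. Elementwise product with the kernel and sum: 5·-0.5 + 1.6·-1.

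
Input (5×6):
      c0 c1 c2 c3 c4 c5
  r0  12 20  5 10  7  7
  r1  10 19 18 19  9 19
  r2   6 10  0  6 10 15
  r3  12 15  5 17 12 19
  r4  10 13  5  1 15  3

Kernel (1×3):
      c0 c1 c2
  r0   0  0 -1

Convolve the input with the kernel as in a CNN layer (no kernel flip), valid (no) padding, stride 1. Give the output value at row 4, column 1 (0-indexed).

The receptive field on the input at this output position is [13 5 1]. Elementwise product with the kernel and sum: 1·-1.

-1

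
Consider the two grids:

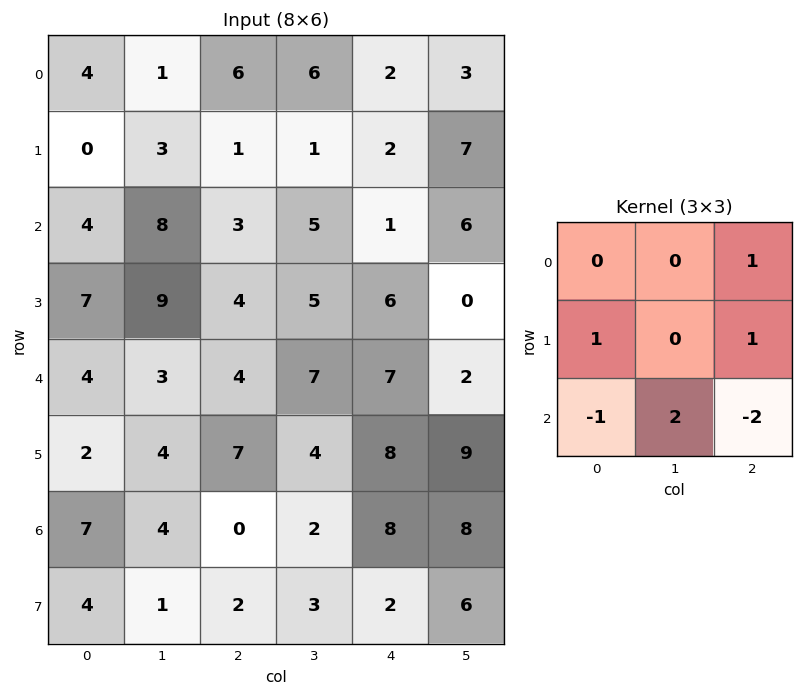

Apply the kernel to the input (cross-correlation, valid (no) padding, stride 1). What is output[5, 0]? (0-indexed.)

The receptive field on the input at this output position is [2 4 7 / 7 4 0 / 4 1 2]. Elementwise product with the kernel and sum: 7·1 + 7·1 + 0·1 + 4·-1 + 1·2 + 2·-2.

8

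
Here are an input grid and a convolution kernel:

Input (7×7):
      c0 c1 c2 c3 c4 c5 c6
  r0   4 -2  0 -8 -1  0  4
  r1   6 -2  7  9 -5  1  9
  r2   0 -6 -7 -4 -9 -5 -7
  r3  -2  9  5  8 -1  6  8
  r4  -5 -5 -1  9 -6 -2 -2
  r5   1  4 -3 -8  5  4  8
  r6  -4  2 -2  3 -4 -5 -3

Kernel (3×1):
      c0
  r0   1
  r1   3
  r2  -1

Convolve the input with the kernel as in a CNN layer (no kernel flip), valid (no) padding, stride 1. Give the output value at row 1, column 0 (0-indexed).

The receptive field on the input at this output position is [6 / 0 / -2]. Elementwise product with the kernel and sum: 6·1 + 0·3 + -2·-1.

8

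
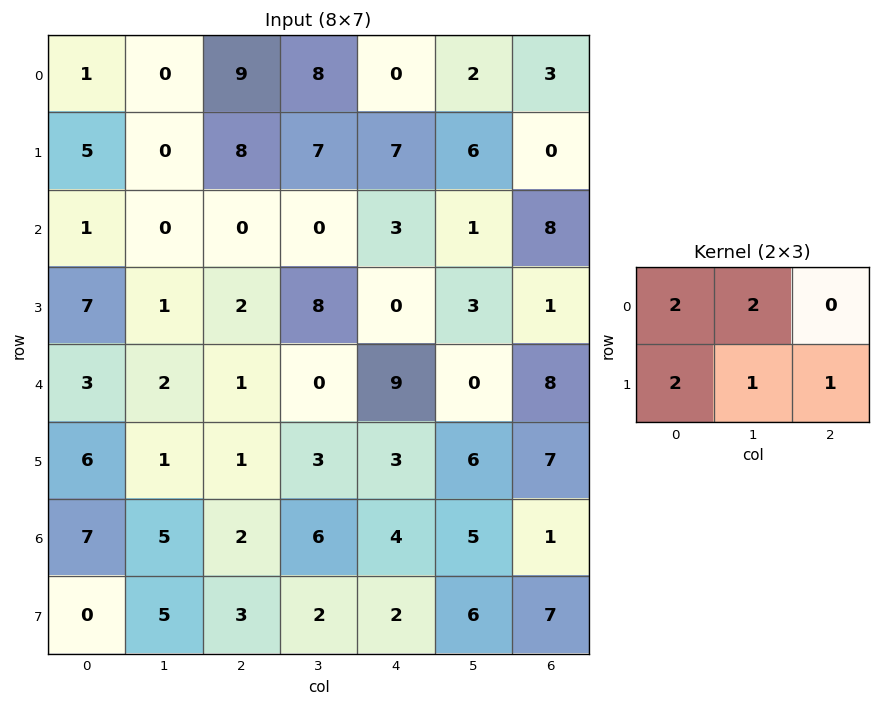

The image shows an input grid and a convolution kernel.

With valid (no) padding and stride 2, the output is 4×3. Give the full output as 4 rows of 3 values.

20 64 24
19 12 12
24 10 37
32 26 35

Output[0,0]: The receptive field on the input at this output position is [1 0 9 / 5 0 8]. Elementwise product with the kernel and sum: 1·2 + 0·2 + 5·2 + 0·1 + 8·1.
Output[0,1]: The receptive field on the input at this output position is [9 8 0 / 8 7 7]. Elementwise product with the kernel and sum: 9·2 + 8·2 + 8·2 + 7·1 + 7·1.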